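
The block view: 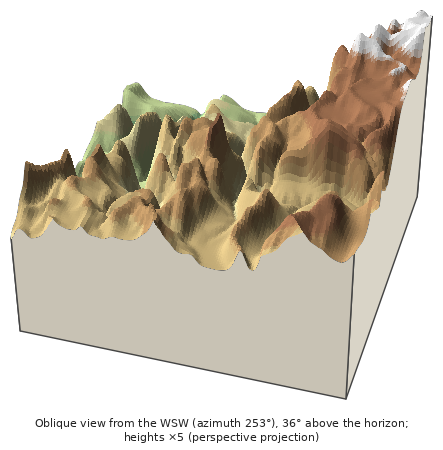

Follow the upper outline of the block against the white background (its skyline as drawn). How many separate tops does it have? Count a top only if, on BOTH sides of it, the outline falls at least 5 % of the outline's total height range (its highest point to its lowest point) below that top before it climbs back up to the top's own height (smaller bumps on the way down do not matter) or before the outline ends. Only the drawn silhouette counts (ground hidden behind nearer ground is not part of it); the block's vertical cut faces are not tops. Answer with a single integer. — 4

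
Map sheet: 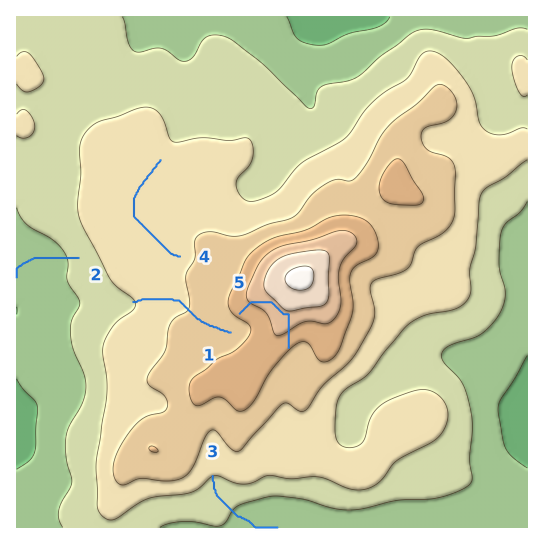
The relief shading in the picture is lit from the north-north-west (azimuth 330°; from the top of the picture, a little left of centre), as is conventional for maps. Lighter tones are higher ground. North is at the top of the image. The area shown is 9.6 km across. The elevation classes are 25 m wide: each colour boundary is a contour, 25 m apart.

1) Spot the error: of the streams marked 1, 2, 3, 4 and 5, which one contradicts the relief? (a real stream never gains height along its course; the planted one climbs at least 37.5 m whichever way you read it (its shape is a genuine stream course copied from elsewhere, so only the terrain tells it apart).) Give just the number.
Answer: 5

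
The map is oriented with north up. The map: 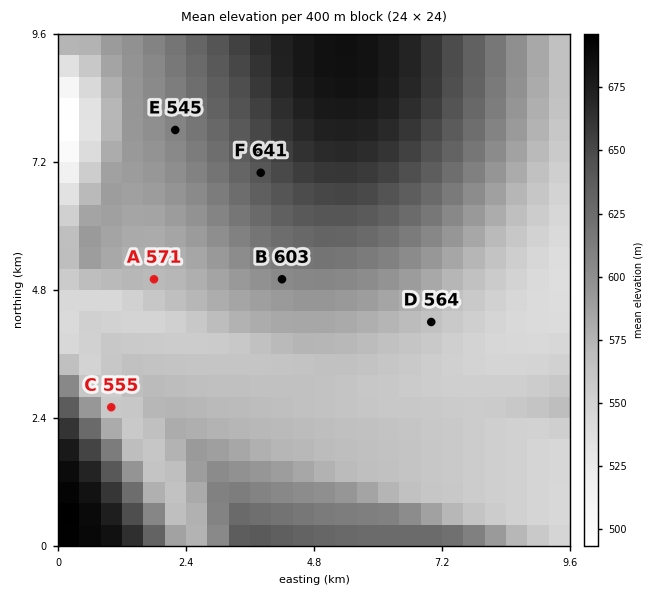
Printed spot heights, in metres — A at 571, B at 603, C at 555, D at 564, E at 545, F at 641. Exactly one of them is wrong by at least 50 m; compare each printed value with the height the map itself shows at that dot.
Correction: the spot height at E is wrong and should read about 607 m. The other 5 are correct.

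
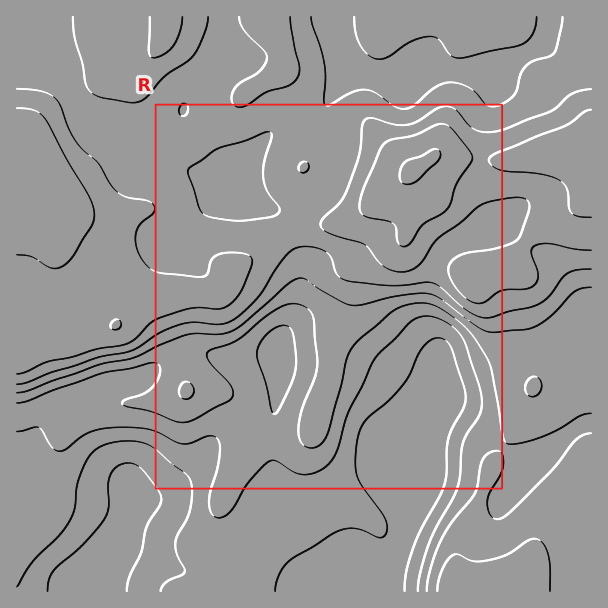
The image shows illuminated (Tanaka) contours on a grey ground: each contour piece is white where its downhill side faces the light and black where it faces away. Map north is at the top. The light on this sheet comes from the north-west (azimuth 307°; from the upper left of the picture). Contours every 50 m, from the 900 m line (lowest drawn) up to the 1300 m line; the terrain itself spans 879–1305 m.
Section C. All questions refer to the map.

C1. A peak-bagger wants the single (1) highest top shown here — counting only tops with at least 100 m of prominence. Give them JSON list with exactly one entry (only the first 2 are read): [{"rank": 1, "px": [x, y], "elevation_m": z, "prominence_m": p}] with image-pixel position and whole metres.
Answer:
[{"rank": 1, "px": [411, 171], "elevation_m": 1305, "prominence_m": 426}]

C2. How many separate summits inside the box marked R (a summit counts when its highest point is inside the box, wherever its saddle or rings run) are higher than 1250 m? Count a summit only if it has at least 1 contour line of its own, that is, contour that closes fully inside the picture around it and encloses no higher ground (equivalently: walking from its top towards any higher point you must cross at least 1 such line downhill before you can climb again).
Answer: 1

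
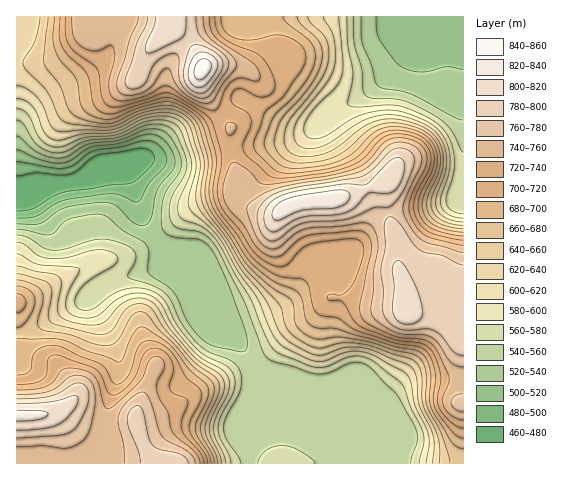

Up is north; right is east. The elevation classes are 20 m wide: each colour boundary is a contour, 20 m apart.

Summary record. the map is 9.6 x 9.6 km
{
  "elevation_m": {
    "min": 465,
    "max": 850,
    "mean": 650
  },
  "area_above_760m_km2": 15.3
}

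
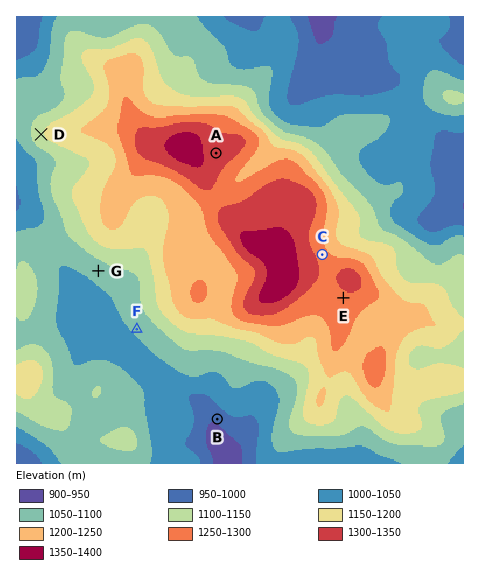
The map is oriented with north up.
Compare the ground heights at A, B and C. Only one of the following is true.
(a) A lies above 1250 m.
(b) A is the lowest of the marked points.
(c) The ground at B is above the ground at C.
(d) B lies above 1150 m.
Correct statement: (a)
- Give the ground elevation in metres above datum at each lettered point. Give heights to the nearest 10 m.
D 1140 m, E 1290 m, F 1060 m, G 1070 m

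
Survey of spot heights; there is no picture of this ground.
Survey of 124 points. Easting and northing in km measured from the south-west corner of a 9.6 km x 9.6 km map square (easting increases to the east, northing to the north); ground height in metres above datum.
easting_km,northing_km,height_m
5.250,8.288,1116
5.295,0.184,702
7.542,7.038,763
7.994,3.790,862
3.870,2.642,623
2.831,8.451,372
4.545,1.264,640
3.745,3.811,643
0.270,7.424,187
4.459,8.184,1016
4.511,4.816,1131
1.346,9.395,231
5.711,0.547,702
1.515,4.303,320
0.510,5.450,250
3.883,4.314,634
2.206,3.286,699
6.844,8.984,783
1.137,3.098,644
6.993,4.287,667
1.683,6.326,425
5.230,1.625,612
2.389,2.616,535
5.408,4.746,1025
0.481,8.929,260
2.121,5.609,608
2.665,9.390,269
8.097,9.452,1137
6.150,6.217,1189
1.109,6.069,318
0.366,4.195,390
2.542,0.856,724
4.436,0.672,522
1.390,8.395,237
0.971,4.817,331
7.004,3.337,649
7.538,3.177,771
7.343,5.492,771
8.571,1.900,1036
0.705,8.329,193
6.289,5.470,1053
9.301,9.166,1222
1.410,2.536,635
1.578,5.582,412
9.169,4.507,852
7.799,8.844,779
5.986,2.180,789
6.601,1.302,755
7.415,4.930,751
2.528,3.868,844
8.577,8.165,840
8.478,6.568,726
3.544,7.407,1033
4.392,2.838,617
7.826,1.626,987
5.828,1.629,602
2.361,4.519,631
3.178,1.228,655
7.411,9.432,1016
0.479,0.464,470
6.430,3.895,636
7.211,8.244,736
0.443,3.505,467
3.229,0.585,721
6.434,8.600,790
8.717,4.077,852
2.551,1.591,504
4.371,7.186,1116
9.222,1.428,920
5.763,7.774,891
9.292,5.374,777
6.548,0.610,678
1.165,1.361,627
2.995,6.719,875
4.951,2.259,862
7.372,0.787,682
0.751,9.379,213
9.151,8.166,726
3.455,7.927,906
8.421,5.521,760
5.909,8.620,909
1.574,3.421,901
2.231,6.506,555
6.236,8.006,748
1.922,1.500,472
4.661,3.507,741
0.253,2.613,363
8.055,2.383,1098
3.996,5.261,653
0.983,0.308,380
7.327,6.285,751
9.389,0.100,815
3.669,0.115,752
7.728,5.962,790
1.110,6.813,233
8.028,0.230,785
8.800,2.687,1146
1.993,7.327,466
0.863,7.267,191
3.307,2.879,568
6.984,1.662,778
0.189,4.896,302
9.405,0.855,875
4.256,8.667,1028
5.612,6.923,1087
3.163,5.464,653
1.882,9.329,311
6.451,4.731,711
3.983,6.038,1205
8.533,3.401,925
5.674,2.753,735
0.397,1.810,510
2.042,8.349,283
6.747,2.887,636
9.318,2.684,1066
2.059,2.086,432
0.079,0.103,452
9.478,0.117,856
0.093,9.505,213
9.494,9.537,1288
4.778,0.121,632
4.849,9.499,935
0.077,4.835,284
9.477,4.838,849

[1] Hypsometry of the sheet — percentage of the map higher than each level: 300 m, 92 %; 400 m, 86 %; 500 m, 81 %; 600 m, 75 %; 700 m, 60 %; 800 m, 37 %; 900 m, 24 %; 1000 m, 14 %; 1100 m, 6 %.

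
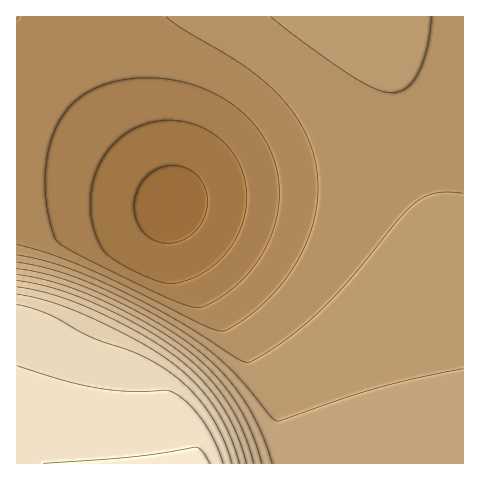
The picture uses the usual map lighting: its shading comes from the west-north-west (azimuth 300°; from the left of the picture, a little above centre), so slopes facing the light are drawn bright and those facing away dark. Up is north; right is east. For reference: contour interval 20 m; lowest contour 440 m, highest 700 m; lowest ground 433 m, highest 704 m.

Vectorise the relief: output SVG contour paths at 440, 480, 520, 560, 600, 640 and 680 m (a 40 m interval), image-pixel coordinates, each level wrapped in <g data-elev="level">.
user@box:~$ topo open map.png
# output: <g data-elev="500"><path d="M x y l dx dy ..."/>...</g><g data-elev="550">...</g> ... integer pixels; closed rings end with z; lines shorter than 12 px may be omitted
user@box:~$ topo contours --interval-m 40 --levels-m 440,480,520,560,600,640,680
<g data-elev="440"><path d="M164 243l-14-5-10-10-5-14 0-17 6-14 11-11 14-6 14 0 13 6 9 10 5 13 0 15-6 14-11 12-12 6z"/></g><g data-elev="480"><path d="M194 307l-32-12-75-36-25-14-7-8-7-22-3-25 1-24 4-22 7-19 11-16 13-12 16-10 23-7 26-2 27 2 27 7 23 11 20 15 16 18 12 20 7 22 1 24-3 25-9 23-14 22-19 20-26 18-7 2z"/></g><g data-elev="520"><path d="M463 193l-16-1-12 1-10 4-9 6-16 14-48 60-32 34-36 30-20 13-15 8-11-3-63-40-65-34-49-19-44-11"/><path d="M271 17l37 29 46 31 22 12 16 4 8-2 7-3 6-7 5-8 9-26 4-30"/></g><g data-elev="560"><path d="M272 463l-12-35-17-30-22-27-28-25-41-26-53-27-43-16-39-9"/></g><g data-elev="600"><path d="M254 463l-11-32-16-29-20-26-26-23-37-25-49-24-41-16-37-8"/></g><g data-elev="640"><path d="M239 463l-10-29-14-27-19-23-23-21-35-22-52-26-37-14-32-7"/></g><g data-elev="680"><path d="M223 463l-9-24-12-19-14-17-15-11-7-2-35 1-34-3-33-7-47-15"/></g>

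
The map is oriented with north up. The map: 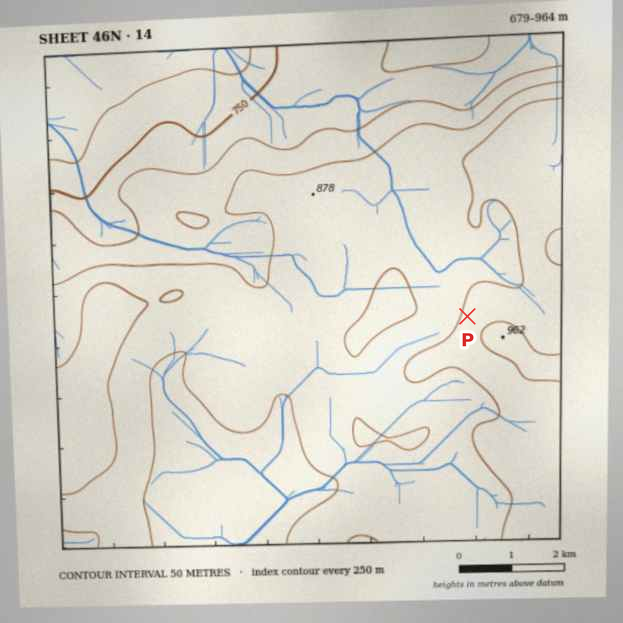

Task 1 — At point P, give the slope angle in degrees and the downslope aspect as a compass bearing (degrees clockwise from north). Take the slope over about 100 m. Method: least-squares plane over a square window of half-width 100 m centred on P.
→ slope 6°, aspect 299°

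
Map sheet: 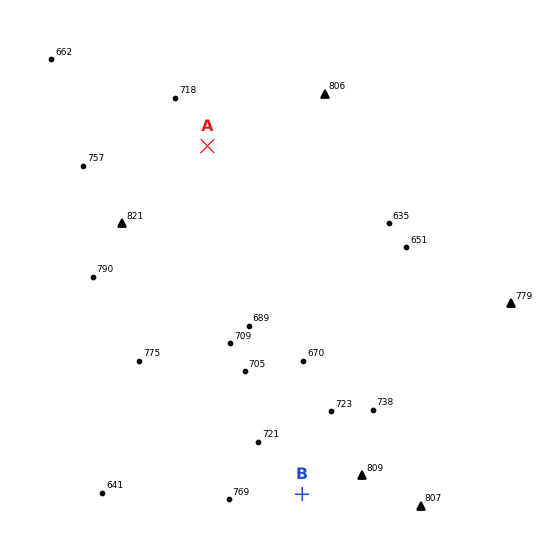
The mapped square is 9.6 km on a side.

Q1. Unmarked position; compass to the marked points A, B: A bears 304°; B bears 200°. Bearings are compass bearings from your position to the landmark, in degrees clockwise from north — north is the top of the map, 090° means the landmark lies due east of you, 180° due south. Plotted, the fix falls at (385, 266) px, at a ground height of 670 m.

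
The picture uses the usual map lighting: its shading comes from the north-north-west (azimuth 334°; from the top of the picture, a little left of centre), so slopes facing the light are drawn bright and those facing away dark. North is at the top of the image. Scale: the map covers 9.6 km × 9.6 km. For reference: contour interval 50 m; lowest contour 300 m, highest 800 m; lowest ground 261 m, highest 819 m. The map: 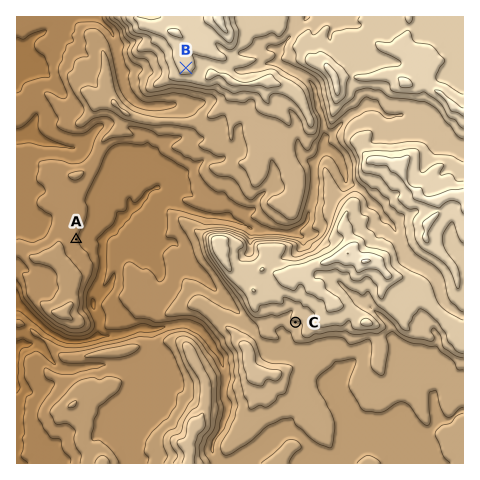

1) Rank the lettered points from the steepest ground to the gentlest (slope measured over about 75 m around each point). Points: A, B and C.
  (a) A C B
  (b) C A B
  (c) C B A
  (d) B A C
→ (b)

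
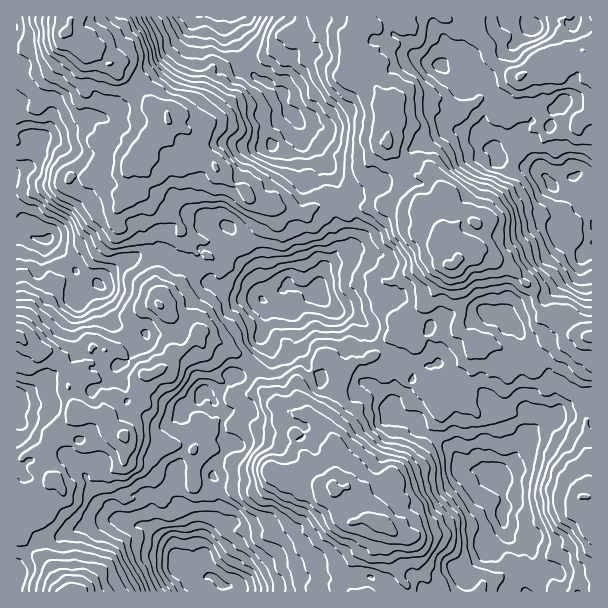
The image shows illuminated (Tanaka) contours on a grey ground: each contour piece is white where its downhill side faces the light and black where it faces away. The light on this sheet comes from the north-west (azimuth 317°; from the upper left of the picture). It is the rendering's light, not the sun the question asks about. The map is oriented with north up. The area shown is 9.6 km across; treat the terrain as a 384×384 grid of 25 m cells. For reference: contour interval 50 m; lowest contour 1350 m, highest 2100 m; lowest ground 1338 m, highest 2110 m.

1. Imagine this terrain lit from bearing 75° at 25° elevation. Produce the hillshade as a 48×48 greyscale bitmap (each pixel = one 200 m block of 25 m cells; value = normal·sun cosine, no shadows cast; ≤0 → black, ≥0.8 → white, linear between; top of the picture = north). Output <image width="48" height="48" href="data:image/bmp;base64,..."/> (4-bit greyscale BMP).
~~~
<image width="48" height="48" href="data:image/bmp;base64,Qk32BAAAAAAAAHYAAAAoAAAAMAAAADAAAAABAAQAAAAAAIAEAAATCwAAEwsAABAAAAAAAAAAAAAAABEREQAiIiIAMzMzAERERABVVVUAZmZmAHd3dwCIiIgAmZmZAKqqqgC7u7sAzMzMAN3d3QDu7u4A////ABEli93O/+2pl0EBNGVXiYaam8mLqXZ3ZSJHiszv/+uYZDECNGVYh1eZrciaqYh1NDRomazv/tmGMzIjRWVVVWiIvKu5iIdkM2eZmrve3ch2IjI1RFVDRWZpzM3JiIVEIZmqqru8zJdlI0NGRUIjRVac3e66qHQiEZiau7u6mHd1RVNVRCElZou97e7MlVIBM3iaq7qIh3iGZjJDMyJHeKu97u3MhDACV4mYrLh4mIhndBIzIzR4iaq+/u26hSADZ4h4vJiIiIZphDIjVlV5qqrP/typdSAkZ3Zqynd4mad6hDAFiHaKuprf7tupZCEkeGaLqHVZy6d5dTEol3iaqpre78mHZTIkZ3eZh3Vayph5mFJHd4eKvLvN3ah2Z1M1VWV4h1Rr26mJqWNEZ3aL3cu7uod2eGRFVVRXd1WM3KmJp1VEZ3et3sqpd3d3iHZlVkRUV4mrvMl5l2YjZ4rM3cmFR4eIiZh1RTRUWZmpnMqZdmQleKvLvbdVV4iZiYZlVzRVepiYiqq5VWRYicurupdVeImXeHZmd1ZlepmFeZvIaHV4ecl6qHd3eIh2eHeGRHd3iaqFaKynmXeYeJZ6mIiIh2Z3iHh0RGeKqZmYd4qYmZu5dlaZiJh4lkV4iHdkVonMl4qqhmiJq92nd1iZiHd5llZ5qXZEVb3cmJqZhVd5zN2XiHiIl0aJdWibuFRVVs3MqIhmZGia3d25l4qGZEaIdXm6ljR3eLzdyGZERJur3d2oiJl0M1Zmd3qodDWIvKvMuHUyNrzLvNyYiaciM3hUZmmXZEirzLqqqYQSR7zLmrqZiIUTRXdDM2mHZHzdyrqKp2QkaKqpibqJdoY0VXUhE3mHec7dyqmIdEVmaJh3iql3d4dVZmQAJYmZve7NyqqFMjRnZ3Z4mYh2eId3VEEBR5ms3u7cu6pzERJoiGeaqXZmeHiHUxAkaJms3u7Jm4dCACN5mHi7mFRGiImHUxFGZ5ib3+2orGQhATV4iJqpdCNomZl3ZERGiIib7+yqu0MAJFVomqmHYzaaupiIZGZWmZqs7u26qTICVmVniZd2VXq7y4iHZWZmaLzM3e2oiDISZ3ZWiZh2aavMupl0RmZmet3MzNyIh1MTZ2VGmZiHjNzLqZhTRWZ3ne3LmblndnZEVFVGiZiJvu3KmYZDM2mprd3Kd4dnZZhTM1dlaJmKzMzJmXYxE2rLvMy4dnd3Z4dTNGd1Vomau87KqWUwFGq7zKuXd3h1aGZkRmZlVYqqvO7Lp0MhI2m9ypqXeIiGZ1Z0NXdlV5u7zd3LlDMiM2rNuamZh3iXVGZkJXdmeru7zM3KYyIjVnnMzLiIZXiHVFVERWV5q9y7zMyWQyEmeIrN25d2RYh3dkMzNFac3u25q7hVRDJGiKvNyXd1VoiJiEISNYms/+yomoZVVFQ1iazLqHdXl1eZdkECV6y8/+ypqWVEVmQ2mauqqXZquWZ3dzADirzN/+25qGUjZmRHiKmKuGebuqZHhgADi8zO/+65qXQTVVVWaKiLl4mru6VHdg=="/>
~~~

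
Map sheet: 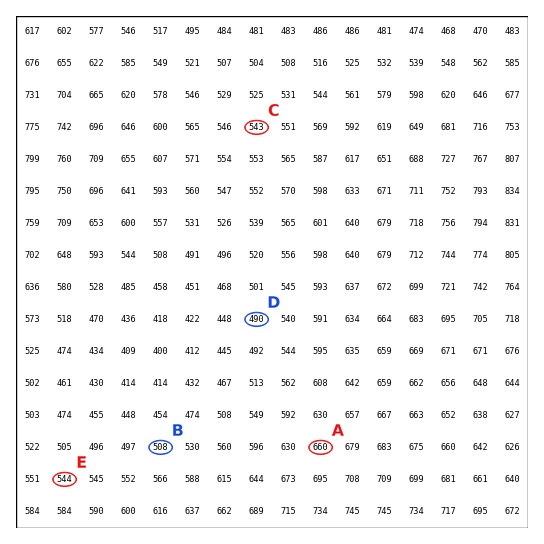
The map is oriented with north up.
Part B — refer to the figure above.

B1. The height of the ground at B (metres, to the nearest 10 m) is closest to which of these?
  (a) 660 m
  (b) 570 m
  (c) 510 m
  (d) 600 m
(c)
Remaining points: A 660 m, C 540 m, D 490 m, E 540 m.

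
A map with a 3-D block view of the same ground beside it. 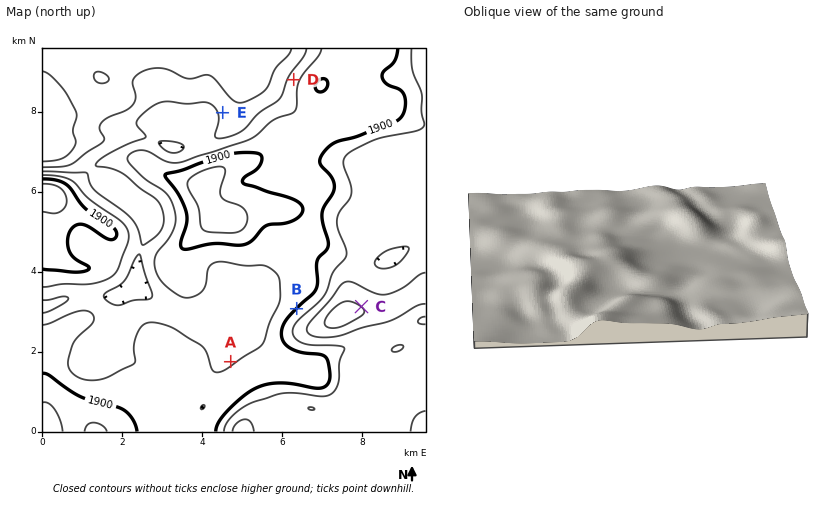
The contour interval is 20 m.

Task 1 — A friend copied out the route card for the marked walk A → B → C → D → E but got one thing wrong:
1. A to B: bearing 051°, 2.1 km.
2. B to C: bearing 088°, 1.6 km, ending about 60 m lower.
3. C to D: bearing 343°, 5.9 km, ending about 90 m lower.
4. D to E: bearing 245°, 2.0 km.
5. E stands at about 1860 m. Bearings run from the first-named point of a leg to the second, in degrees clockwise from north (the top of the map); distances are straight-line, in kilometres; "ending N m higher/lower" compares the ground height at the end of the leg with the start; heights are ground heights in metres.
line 2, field sense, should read higher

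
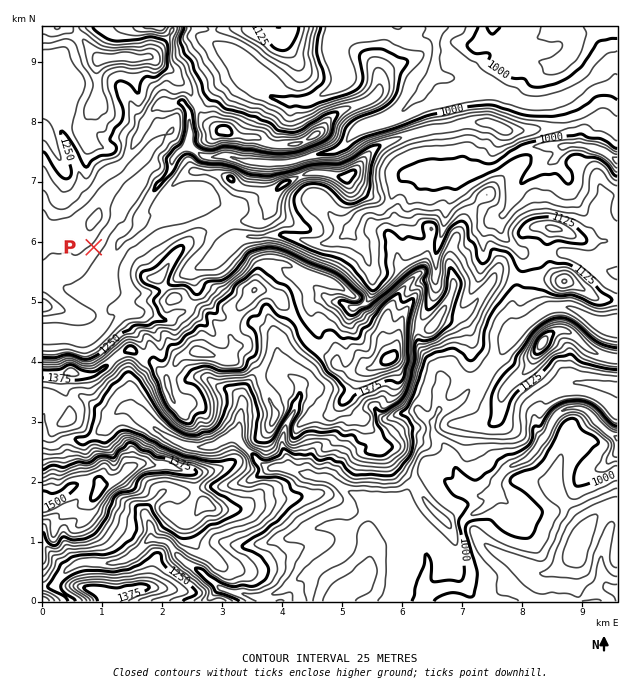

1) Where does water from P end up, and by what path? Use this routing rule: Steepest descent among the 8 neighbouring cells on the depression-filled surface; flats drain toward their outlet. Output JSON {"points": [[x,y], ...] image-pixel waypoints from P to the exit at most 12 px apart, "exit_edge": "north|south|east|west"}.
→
{"points": [[94, 247], [106, 259], [116, 250], [124, 240], [136, 229], [139, 217], [145, 205], [152, 193], [161, 181], [170, 169], [173, 157], [185, 147], [197, 153], [209, 157], [221, 156], [233, 157], [245, 160], [257, 162], [269, 162], [281, 163], [293, 162], [305, 157], [317, 154], [329, 153], [341, 147], [352, 136], [364, 127], [376, 123], [388, 120], [400, 112], [412, 102], [422, 91], [431, 79], [433, 67], [436, 55], [436, 43], [436, 31], [436, 27]], "exit_edge": "north"}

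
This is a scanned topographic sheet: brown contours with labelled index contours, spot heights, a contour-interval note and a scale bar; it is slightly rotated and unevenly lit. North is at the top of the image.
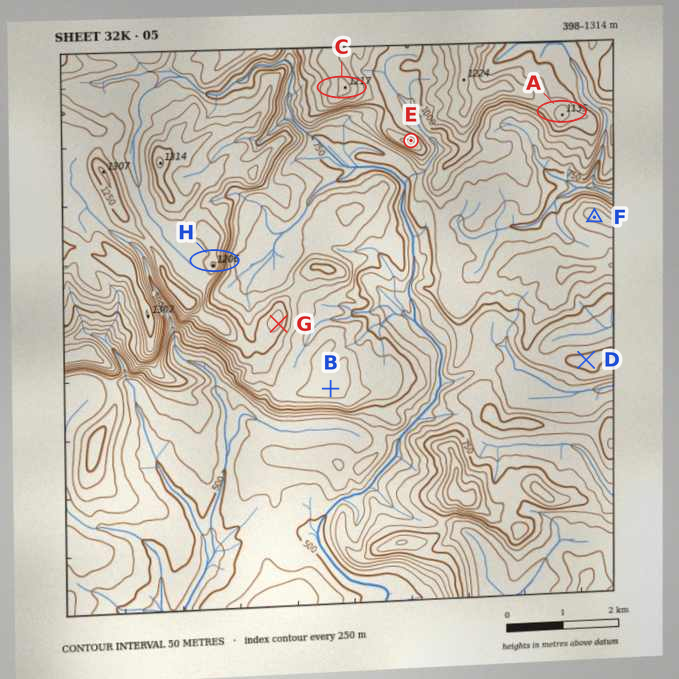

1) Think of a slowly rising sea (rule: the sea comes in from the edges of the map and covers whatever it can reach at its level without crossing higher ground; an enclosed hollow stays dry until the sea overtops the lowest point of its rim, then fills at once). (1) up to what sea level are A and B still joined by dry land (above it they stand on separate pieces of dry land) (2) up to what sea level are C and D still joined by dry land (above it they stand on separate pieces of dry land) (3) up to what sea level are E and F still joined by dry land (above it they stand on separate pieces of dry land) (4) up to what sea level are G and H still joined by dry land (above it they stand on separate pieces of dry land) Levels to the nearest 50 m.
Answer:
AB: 900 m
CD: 700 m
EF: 800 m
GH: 1000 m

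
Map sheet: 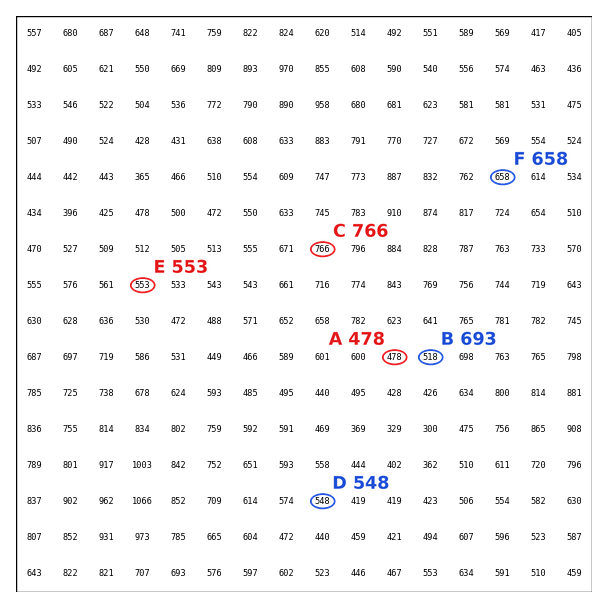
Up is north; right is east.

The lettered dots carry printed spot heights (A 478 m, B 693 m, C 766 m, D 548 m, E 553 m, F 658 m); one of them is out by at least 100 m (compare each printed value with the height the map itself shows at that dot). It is B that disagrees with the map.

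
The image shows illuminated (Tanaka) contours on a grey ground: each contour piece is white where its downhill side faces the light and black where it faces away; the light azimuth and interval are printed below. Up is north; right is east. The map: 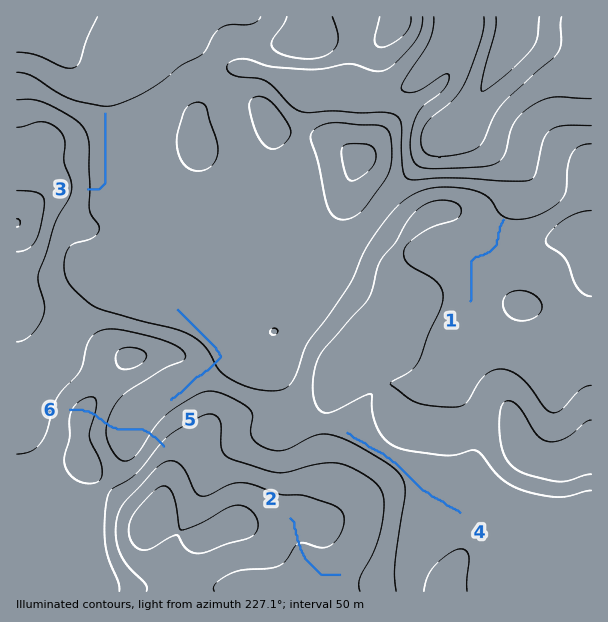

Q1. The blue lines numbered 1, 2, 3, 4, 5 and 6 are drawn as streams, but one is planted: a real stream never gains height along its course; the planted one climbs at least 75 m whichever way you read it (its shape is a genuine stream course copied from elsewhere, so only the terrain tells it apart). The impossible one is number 6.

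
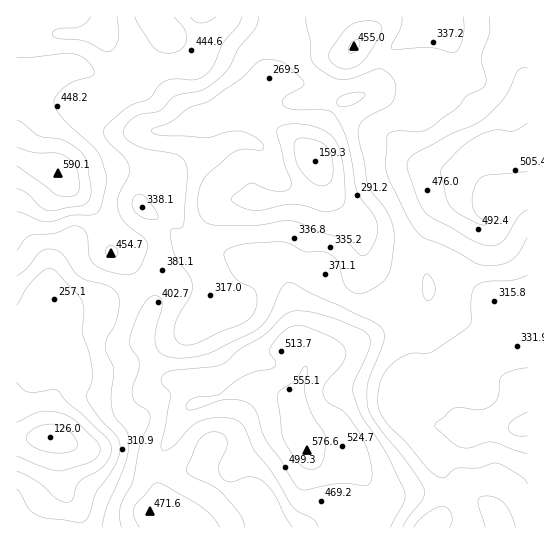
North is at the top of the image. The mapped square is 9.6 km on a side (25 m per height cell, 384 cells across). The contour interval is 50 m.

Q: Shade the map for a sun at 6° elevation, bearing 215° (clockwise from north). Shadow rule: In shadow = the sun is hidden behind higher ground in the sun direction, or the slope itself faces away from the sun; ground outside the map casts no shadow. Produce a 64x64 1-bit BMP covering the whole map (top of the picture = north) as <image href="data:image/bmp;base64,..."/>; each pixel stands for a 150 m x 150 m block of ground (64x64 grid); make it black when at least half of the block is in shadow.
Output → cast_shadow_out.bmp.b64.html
<image width="64" height="64" href="data:image/bmp;base64,Qk0+AgAAAAAAAD4AAAAoAAAAQAAAAEAAAAABAAEAAAAAAAACAAATCwAAEwsAAAIAAAAAAAAA////AAAAAAAfAAAQAAAAAD8AAHAAAAAAPwAA8AAAAAB/AAHwAAAAAOQAD8AAAAAA+AAfgAAA+AD8AB8AAAH4AP/AAAAAA/iA/8AAAAAH/Yf/AAAAAA//j/4AAAAAD/+ffgAAAAAf/g8cAAAAAD/8DwAAAAAGf/wDAAAAAAb/+AAAAAAAD//wAAAAAAAP/+AAAAAAAAI/4AAAAAAAAB/gAAAAAAAAD8AAAAA/gAAHgAAAAD+AAAAAAAAAP8AAAAAAAAAf/AgYAAAAAA/+H/wAAAAAB/4//gAAAAAAAD/+AAAAAAAAH/4AAAAAAAAf/gAAAAAAAA/+AAAAAAAAB/wAAAAADAAD/AAAAAAMAAD8AAAAAAAAAPgAAAAAAAAB+AAAAAAgAAf4AAAAA+GOH/gAAAAH4///4AAAAA/D///gAAAAD4f//4AAAAAPh///AAAAAAIDgB8AAAAAwAAADwAAAAHgAAA+AAAAAeAAAH4AAAAH/AAAfAAAAD/+eAB8AAAA///8APgAAAD///4B8AAAAP///gPAAADwf/+MAAAAADA//gAAAAAAAAf4AAAAAAAAAOAAAAAAAAAAAAAAAAAAAAAAAAAAAAAAAAAAAAAAAAAAIAAAAAAAAP/wAAAAAAwA//AAAAAAfAB/8AAAAAB8AA/gAAAAAAAAAOAAAAA4AAAAAAAAABgAAA=="/>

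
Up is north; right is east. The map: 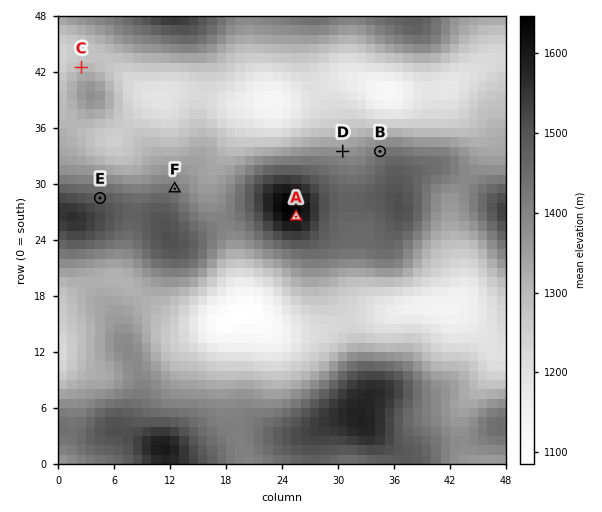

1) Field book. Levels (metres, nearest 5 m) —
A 1630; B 1425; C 1300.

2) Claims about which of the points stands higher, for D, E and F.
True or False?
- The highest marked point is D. False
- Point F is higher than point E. False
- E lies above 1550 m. False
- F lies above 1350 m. True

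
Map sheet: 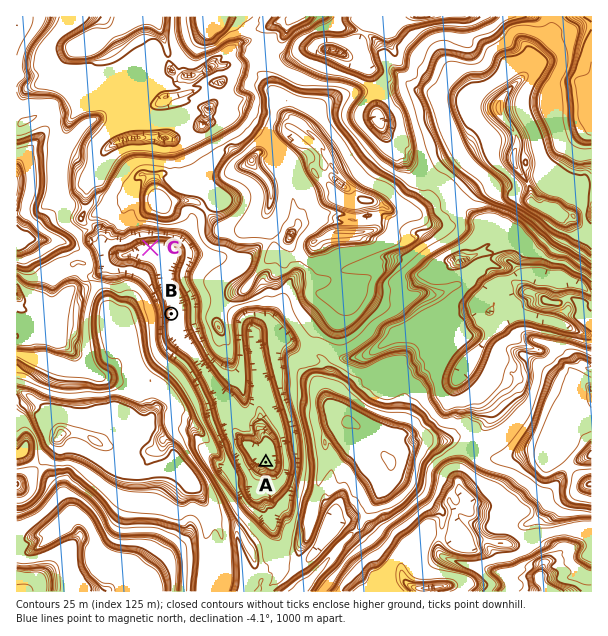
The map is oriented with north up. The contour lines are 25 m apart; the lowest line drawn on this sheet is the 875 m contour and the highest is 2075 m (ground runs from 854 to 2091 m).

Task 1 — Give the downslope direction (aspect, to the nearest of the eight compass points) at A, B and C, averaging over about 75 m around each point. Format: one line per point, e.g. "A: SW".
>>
A: NE
B: E
C: S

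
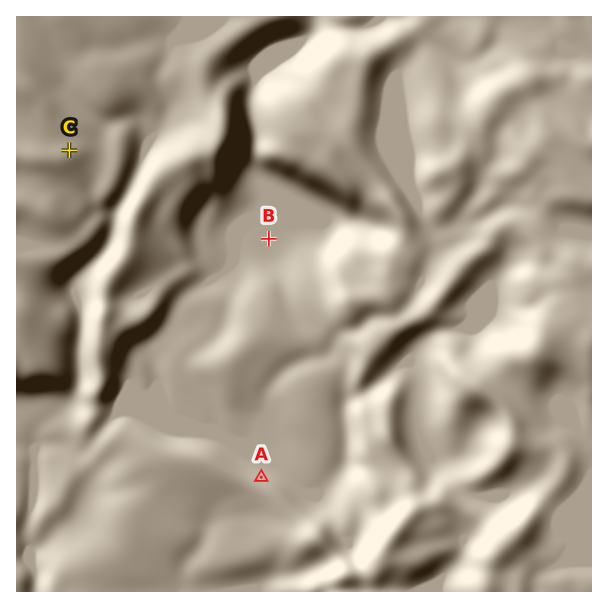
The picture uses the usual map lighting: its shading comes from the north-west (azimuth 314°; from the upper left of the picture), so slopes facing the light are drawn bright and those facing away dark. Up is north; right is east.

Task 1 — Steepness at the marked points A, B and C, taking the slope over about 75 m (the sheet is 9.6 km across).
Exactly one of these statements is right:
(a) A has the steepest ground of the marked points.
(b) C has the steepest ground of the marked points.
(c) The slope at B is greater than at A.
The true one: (a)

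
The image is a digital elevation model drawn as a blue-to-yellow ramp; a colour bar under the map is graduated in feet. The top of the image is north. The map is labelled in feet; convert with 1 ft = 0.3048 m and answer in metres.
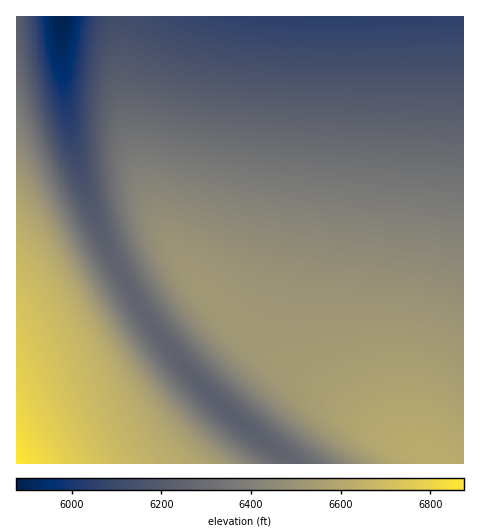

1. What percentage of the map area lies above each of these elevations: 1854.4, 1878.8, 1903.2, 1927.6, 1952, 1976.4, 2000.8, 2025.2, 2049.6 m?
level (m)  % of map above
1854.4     95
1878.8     85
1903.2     75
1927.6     62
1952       50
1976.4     36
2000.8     18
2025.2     9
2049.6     3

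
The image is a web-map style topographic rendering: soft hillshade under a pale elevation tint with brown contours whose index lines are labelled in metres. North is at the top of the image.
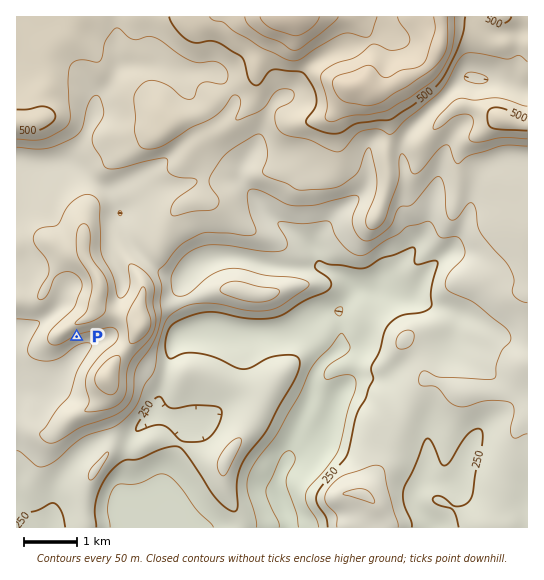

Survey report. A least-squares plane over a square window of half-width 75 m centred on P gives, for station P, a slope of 19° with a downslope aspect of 157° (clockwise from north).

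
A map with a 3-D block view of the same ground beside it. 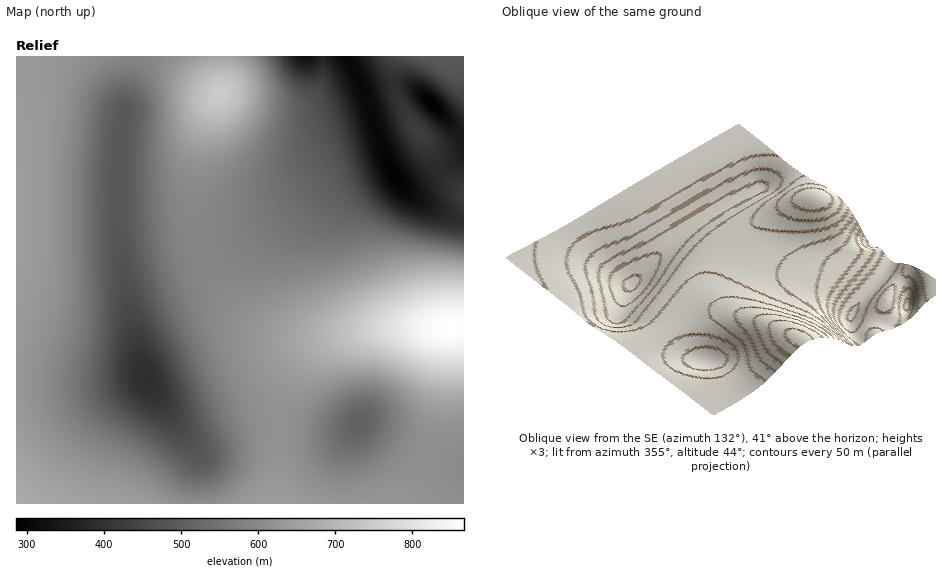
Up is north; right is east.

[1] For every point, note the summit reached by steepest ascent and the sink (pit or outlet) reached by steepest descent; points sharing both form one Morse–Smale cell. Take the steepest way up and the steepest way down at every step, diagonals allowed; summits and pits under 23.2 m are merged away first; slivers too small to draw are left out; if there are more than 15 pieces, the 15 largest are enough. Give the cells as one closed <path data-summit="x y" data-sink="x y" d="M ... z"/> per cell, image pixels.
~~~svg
<path data-summit="17 503" data-sink="146 379" d="M132 56l-116 1 1 447 182-1-1-47-52-77-23-104-4-41-1-51 3-51 12-68z"/><path data-summit="452 327" data-sink="396 177" d="M384 156l-26 7-23 11-44 35-25 16-63 32 14 29 19 24 17 14 14 7 25 6 29 0 50-8 29-2 64 0 0-107-31-11-21-13-16-17z"/><path data-summit="452 327" data-sink="146 379" d="M202 257l-65 19-10 8 1 18 18 77 35 51 12 13 6 3 17-4 36-15 26-2 5-30 17-32 21-19 27-10-27 3-29 0-25-6-14-7-27-25-13-18z"/><path data-summit="221 94" data-sink="396 177" d="M346 56l-23 1 0 18-4 12-4 9-14 10-27 1-49-14-6 2-10 20-7 20-9 41 0 43 6 29 4 9 25-11 38-21 25-16 44-35 23-11 27-7-21-66-10-21z"/><path data-summit="452 327" data-sink="358 423" d="M421 327l-38 1-29 4-26 9-14 8-14 14-12 20-7 20-3 21 35 6 27 2 13-4 8-6 67 33 21 6 14 1 1-134z"/><path data-summit="221 94" data-sink="146 379" d="M220 56l-87 1-12 75-3 51 1 51 7 55 1-5 10-8 46-12 20-8-10-37 0-43 5-28 8-27 15-28z"/><path data-summit="272 503" data-sink="358 423" d="M361 422l-8 6-13 4-27-2-34-5-2 3 0 59-2 16 189 0-1-41-14-1-21-6z"/><path data-summit="272 503" data-sink="146 379" d="M278 425l-26 2-48 19-5 0-9-4 9 19 1 43 75-1 2-16z"/><path data-summit="221 94" data-sink="305 57" d="M322 56l-101 0 0 37 53 14 27-1 14-10 4-9 4-12z"/><path data-summit="419 131" data-sink="396 177" d="M395 88l-28 8-1 4 16 50 11 23 9 13 10 1 29-17-15-31-25-35z"/><path data-summit="439 57" data-sink="433 104" d="M463 56l-64 0-5 11 0 18 23 4 46 49z"/><path data-summit="419 131" data-sink="433 104" d="M405 85l-10 2 5 15 29 43 8 20 5 4 22-16 0-15-41-45-9-5z"/><path data-summit="463 193" data-sink="396 177" d="M440 170l-22 14-15 3 9 9 16 10 35 13 1-27-10-6z"/><path data-summit="439 57" data-sink="396 177" d="M398 56l-52 1 12 19 7 21 30-10-1-20z"/><path data-summit="463 193" data-sink="433 104" d="M463 154l-22 16 13 16 9 5z"/>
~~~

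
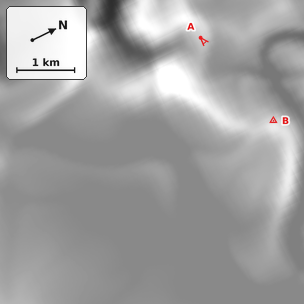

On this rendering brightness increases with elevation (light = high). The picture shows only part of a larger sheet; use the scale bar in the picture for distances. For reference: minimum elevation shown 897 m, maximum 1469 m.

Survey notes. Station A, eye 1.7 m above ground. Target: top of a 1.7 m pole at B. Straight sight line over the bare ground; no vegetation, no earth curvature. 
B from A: visible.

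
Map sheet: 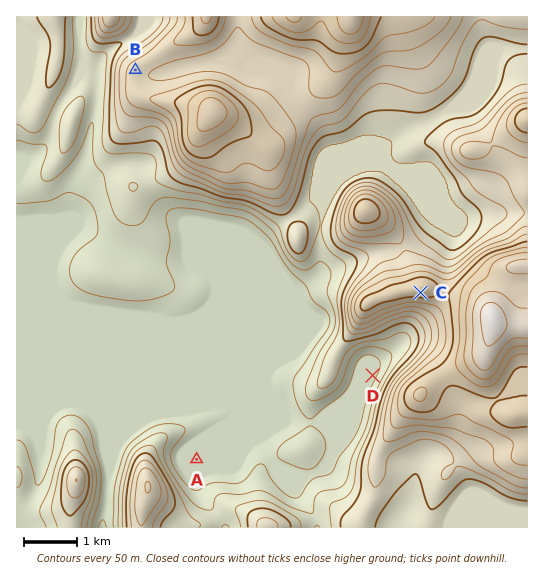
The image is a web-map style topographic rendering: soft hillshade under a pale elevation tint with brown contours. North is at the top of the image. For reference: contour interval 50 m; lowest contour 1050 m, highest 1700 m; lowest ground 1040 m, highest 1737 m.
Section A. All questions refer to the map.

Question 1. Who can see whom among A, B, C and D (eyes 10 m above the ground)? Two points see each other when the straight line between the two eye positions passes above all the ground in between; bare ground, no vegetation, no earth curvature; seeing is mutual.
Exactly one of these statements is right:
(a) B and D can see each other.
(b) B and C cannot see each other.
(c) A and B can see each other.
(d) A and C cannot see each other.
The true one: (b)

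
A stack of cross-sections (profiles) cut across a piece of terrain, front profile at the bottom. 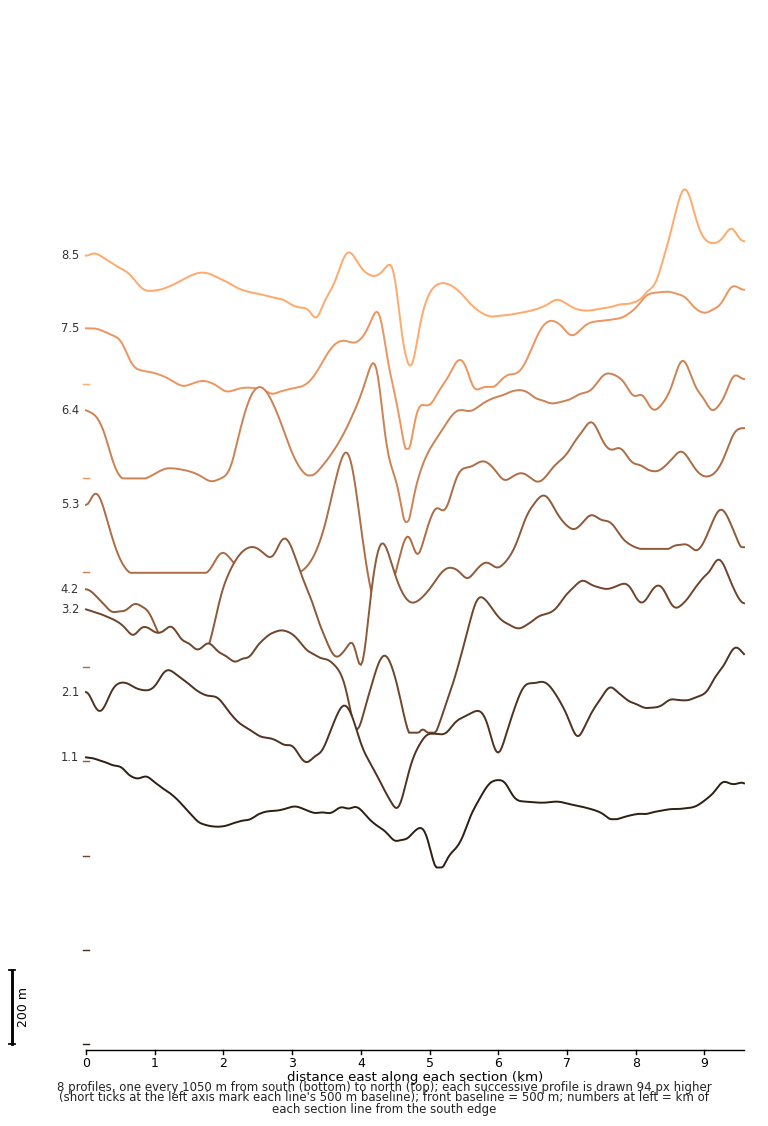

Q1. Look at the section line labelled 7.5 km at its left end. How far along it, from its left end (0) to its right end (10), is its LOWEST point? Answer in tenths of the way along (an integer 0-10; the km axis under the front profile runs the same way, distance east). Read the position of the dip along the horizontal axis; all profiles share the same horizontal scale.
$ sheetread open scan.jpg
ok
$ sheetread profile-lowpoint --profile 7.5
5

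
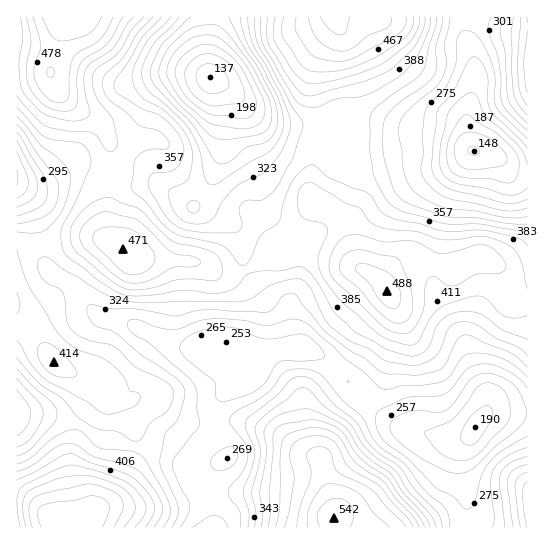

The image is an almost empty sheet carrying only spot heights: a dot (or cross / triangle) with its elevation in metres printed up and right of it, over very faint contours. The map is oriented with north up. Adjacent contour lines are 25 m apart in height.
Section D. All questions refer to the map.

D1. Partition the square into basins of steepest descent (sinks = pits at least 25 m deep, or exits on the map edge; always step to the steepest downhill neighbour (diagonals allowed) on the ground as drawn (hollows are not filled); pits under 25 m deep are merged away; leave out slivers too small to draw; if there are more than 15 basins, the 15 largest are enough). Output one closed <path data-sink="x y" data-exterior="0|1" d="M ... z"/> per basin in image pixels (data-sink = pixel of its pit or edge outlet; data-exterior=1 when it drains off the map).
<path data-sink="210 77" data-exterior="0" d="M335 16l-318 0-1 47 13 1 18 5 4 4 1 8 7 12 15 14 20 10 9 9 6 15 4 24-5 21-1 44 2 8 12 7 9 12 65 4 7 2 16 9 16 1 21-8 27-17 15-3 40 12 22 11-6-13-8-29-10-11-12-8 6-2 8-8 10-18 4-12-3-25 5-8 3-15-1-28-8-25-4-31z"/><path data-sink="475 427" data-exterior="0" d="M417 255l-10 0-9 5-14 19 0 6 12 22 3 15-16 61-10 14-38 41-14 20 4 24 10 27-2 18 194 1 1-226-9-1-10-4-6-24-8-9-10-7-11 0-16 10-8 0z"/><path data-sink="473 150" data-exterior="0" d="M527 16l-191 1 7 18 4 31 8 25 1 28-3 15-5 8 3 25-4 12-10 18-8 8-6 2 12 8 10 11 12 39 21 14 5 6 1-6 5-9 9-10 9-5 10 0 33 12 8 0 9-7 14-4 19 13 11 30 8 2 9 0z"/><path data-sink="226 342" data-exterior="0" d="M297 245l-15 3-27 17-21 8-16-1-16-9-7-2-61-2 14 12 4 8 4 15 0 17-4 14-11 21-41 40 4 9 10 6 17 0 8-5 10 0 8 4 9 11 12 8 24 6 12 0 13-4 22 2 28 10 22 16 22 10 14-21 46-52 15-48 3-20-11-27-15-16-36-18z"/><path data-sink="213 527" data-exterior="1" d="M149 396l-10 0-8 5-15 1 10 2 6 10 3 29-6 22-16 32-15 11-13 15-10 5 258-1 2-18-16-52-20-8-28-18-22-8-22-2-13 4-12 0-17-4-14-6-14-15z"/><path data-sink="17 413" data-exterior="1" d="M17 312l-1 190 18 3 13 10 16 6 6 7 5 0 11-5 13-15 14-10 7-9 9-20 7-26-3-29-6-10-17-4-12-15-42-21-10-13-9-17z"/><path data-sink="17 179" data-exterior="1" d="M29 64l-13 1 0 182 66-10 13 0 16 4-4-11 0-23 1-21 5-21-5-28-5-11-9-9-20-10-15-14-7-12-1-8-4-4z"/>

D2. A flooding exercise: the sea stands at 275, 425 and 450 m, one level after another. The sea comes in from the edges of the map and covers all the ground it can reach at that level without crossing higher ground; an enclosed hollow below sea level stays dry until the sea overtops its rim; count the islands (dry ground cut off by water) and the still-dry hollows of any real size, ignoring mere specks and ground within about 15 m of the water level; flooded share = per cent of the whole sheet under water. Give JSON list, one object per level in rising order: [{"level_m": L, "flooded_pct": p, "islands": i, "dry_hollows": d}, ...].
[{"level_m": 275, "flooded_pct": 15, "islands": 0, "dry_hollows": 1}, {"level_m": 425, "flooded_pct": 83, "islands": 2, "dry_hollows": 0}, {"level_m": 450, "flooded_pct": 89, "islands": 2, "dry_hollows": 0}]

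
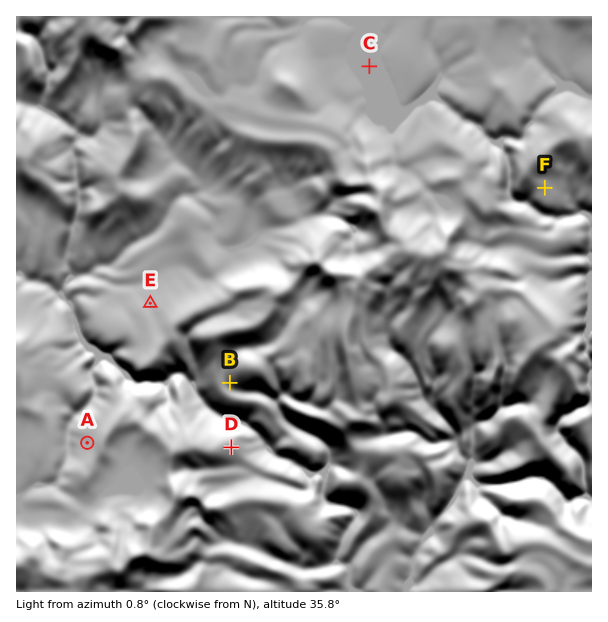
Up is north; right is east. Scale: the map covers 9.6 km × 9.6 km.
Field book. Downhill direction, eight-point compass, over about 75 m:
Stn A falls W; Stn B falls SW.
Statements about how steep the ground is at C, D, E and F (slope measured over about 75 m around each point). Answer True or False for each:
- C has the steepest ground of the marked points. False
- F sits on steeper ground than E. True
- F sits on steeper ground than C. True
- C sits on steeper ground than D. False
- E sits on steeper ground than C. True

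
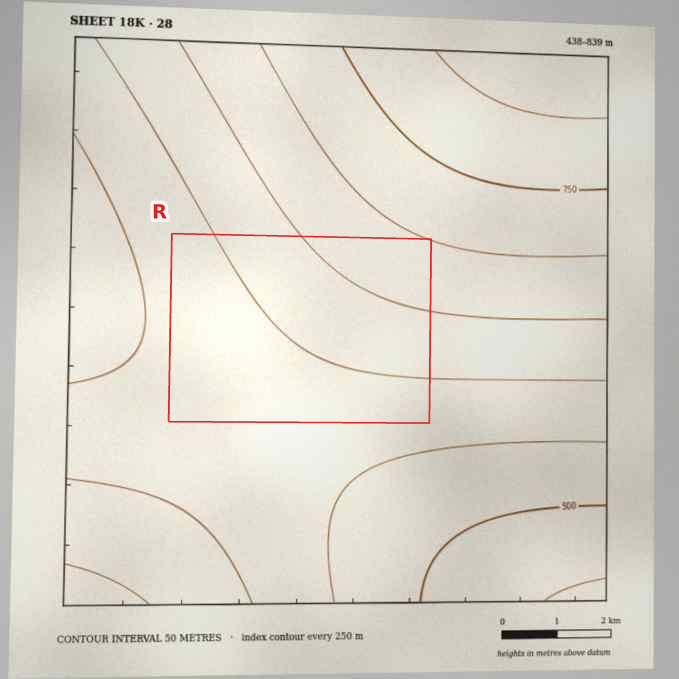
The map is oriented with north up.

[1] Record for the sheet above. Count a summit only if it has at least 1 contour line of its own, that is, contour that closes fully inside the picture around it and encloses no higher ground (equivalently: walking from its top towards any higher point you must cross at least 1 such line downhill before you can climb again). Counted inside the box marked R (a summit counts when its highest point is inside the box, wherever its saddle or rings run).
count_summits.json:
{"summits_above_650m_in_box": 0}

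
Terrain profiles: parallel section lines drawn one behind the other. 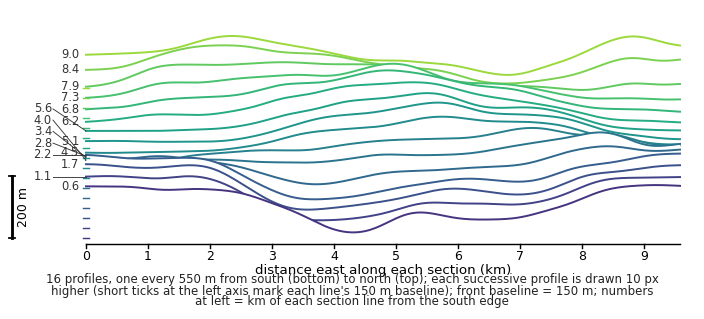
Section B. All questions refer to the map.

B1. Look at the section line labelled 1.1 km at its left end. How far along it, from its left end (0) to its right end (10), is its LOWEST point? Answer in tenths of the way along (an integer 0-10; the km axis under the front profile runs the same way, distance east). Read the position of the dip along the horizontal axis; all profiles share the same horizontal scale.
4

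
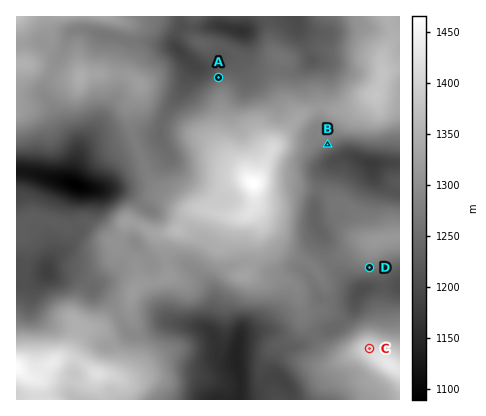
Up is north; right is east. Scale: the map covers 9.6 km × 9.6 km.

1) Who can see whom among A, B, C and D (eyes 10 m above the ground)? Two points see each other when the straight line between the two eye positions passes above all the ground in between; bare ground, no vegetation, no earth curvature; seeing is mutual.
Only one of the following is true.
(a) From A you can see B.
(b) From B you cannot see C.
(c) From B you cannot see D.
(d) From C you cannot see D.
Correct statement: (c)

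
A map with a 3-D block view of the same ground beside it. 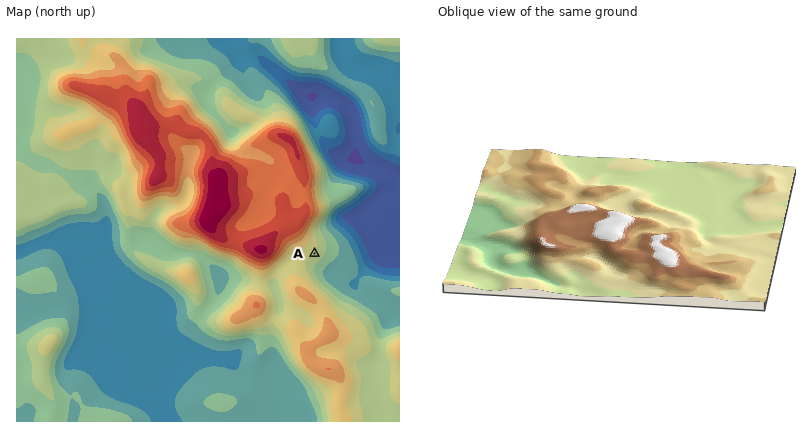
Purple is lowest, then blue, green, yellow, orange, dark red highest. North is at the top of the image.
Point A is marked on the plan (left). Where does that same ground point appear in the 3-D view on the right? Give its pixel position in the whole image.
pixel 540 210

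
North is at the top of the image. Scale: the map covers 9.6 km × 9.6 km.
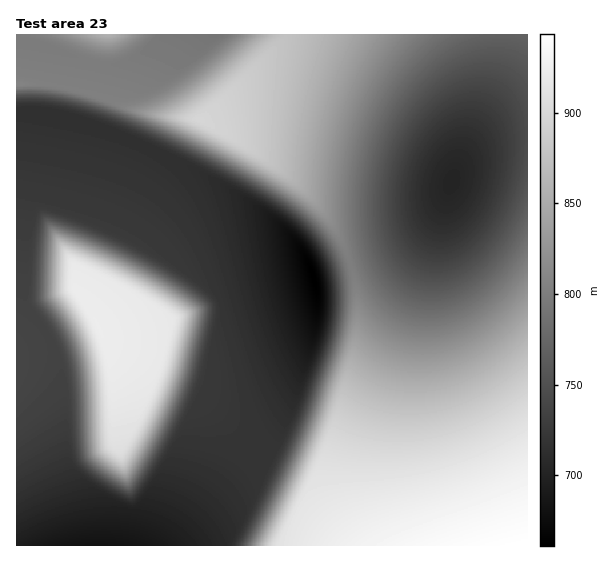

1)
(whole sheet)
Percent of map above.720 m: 76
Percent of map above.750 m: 57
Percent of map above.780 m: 49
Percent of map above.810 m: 38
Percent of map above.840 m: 31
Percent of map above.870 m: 23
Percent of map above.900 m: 14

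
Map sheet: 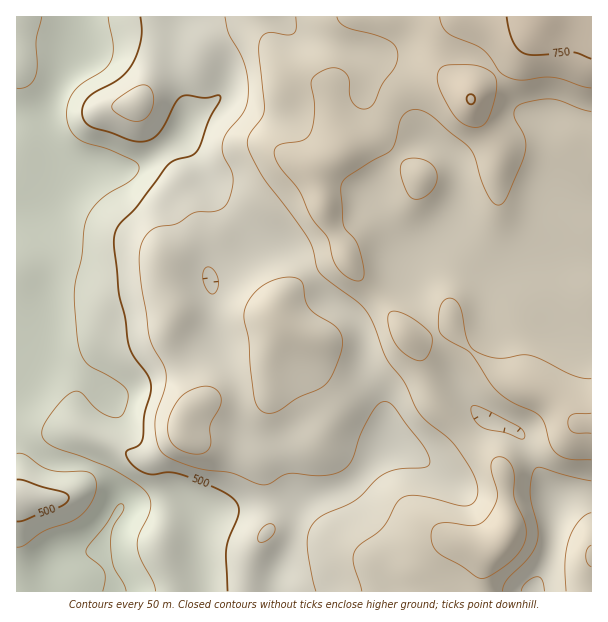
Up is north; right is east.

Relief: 400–780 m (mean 570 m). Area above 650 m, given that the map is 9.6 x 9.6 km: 14.2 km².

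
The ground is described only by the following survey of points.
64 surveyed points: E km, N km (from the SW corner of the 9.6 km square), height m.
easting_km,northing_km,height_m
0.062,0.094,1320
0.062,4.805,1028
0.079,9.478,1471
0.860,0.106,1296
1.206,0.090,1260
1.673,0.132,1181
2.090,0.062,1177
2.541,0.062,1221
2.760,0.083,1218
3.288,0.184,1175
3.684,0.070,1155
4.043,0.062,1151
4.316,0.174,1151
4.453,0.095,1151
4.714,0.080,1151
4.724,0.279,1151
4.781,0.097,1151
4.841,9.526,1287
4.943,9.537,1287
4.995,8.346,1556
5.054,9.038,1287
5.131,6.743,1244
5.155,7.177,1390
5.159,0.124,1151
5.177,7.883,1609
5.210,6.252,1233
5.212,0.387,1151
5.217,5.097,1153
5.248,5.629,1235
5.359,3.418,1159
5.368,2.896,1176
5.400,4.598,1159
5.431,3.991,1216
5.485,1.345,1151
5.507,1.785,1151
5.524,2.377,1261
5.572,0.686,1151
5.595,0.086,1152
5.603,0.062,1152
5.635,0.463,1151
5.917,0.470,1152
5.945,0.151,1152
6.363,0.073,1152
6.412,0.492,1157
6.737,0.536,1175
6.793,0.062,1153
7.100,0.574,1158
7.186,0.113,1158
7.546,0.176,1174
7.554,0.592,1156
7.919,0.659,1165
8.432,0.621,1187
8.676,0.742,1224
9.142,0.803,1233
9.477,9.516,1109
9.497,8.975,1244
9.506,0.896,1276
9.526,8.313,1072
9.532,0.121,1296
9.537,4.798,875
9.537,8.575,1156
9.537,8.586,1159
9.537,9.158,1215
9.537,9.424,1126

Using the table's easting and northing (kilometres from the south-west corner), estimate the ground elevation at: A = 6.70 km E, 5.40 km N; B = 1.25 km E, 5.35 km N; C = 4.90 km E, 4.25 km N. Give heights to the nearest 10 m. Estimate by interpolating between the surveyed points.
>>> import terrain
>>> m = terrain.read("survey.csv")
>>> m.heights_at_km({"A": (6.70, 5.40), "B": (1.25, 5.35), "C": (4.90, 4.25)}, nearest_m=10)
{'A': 1110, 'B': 1090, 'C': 1270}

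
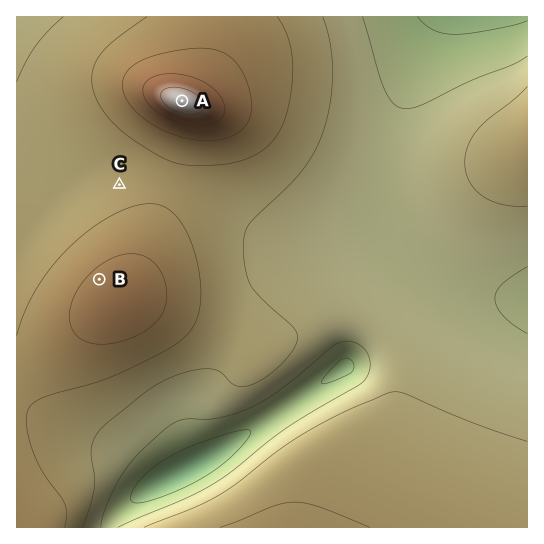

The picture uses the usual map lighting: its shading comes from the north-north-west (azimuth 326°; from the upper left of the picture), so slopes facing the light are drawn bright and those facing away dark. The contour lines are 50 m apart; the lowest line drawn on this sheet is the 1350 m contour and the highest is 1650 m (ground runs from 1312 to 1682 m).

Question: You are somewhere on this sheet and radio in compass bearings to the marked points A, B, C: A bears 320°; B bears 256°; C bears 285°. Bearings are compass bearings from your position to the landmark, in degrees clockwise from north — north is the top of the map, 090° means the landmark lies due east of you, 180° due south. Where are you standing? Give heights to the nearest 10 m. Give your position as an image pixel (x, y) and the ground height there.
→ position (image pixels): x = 292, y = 231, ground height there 1430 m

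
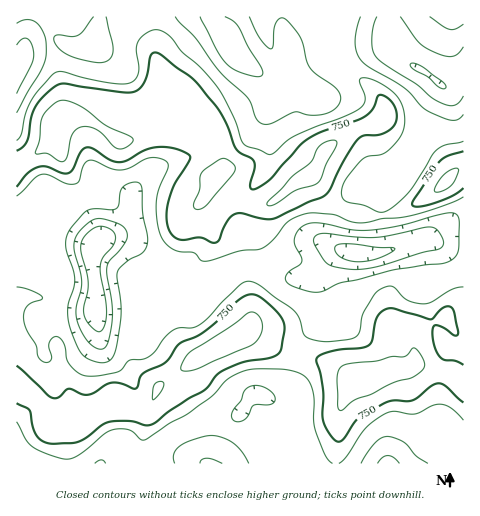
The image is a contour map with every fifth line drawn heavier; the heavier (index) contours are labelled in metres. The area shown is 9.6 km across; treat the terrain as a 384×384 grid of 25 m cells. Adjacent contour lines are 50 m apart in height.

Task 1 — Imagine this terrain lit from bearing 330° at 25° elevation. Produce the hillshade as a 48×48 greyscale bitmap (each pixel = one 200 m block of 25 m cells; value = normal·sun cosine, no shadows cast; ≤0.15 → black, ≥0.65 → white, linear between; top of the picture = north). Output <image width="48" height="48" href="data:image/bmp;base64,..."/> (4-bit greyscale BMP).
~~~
<image width="48" height="48" href="data:image/bmp;base64,Qk32BAAAAAAAAHYAAAAoAAAAMAAAADAAAAABAAQAAAAAAIAEAAATCwAAEwsAABAAAAAAAAAAAAAAABEREQAiIiIAMzMzAERERABVVVUAZmZmAHd3dwCIiIgAmZmZAKqqqgC7u7sAzMzMAN3d3QDu7u4A////AHZUVDRXiIeIdmVWZ4iIiIiHVFVFZ4iIiIZUVTJGiId3d2Vmd4iIiImYZEVVZ4iIiIdmZlIkZ4ZVd2ZneIiIiJmYZERVZ4iIiJiIiHUiNFUzVnd4iJmIiJmYZDRWd3d3h4mZmZhkIkQyI1Z4iJmIiJqodTM0ZmZ3d3iZmZqYZWZTMzRniImZiJq6hkMiRFVmdmiJmJmqmZqFVTI1eIiZiJq7l1QyNERWZniJmZqrqquXZlMjV3iIiImqmHZURURGZ4iZmavMy6u5dmUyNWZ3d3iqmIh2ZmRGeJmaqqvN3LzMl2ZDIjRVVmiamZiId3ZXiZmaqZq93LzdyodUIiI0VmiaqqqZiId4qoiZiIq8y7vM3Kl2VDNEV4m8zMu6mYiJmXiJh4m8yqq7zdyodmVVaJvN3dy6mYiIiHiamHmsypmrzO7bmHdmZ4qrzcy6mZh3iHiZl3isypmqu879uph3dniZq7u6qpmHeHeIhmesypmaqqzu26mIiIiImau6qqqYiGZ3dUWbupiZmZrN7bqZmZiImavLq7zLmHd3ZCSKqYiIiIms3tuqqpmZmavLqrzNuamZdCN6qYiIh4iazdyqqZmZmau7qZq8y6qqhkWKqYiIh3eJq7upiImqq7zMqZmau6map1abuYiJiHZniamIh3ibzd7u26mZqpiZl2et25mYiIdUV4d3d3eKvN7v/su7qYiJh1au7bqYdmdkRWZmeIiIiZmbzd3MuoiIhTSL3bqYZUVlVnZVZ3d2VDRFaKu7uoiIhRFHmqqpdlVmZ4l0RWVUIRERIkaImpiJhiATV4mqmHZmVWdlM0MzMyIiEAJHiYiIh1MjRomqqYZmZVVDISM0VmZ3UwADaHiIiHVFZ4qruphmZnh1QiNFeaqquWEAFEaIh3dnd4q7uql2Zou5dUNFaaqqvclAABNndmeIdnm8u6mHZnrMqGVERoiZrO6mMRE1RFeHZVery7qYdle8yodkNGd4is7ahUIjMzVlMjV5u7uph2aczKl1NFZmeK3tqJZEVDNEMhJGiau6mZibzLqGQ1ZmZ5ve3OuHdkRWZTEkVniqmburzMuYU0VlVorN7uyoh1VniHVEVneJiJqrzd3KhUVVRXmszdyoh2Z4mZiHd3eIh3mavO/+yXZUNXiaq925iHeImZiZmIiIh3iaqr3//rmGRXiZqu7KmIiZiIiJmIiIiIiZmZrN7u24ZXiau+/sqZmZmamIiIiYiIiJmYiau8zKh4mrzO7+y7u8zMuXiIiYiJmZmYiImZq7qZmrvN7u3Mzd3e2oiZmZmaqpmYh3iJq7uqqZms3d3MzMvM25mZmZmqqpiIiHeJu7u6mHeKzMy7qqmau6mamZqqmIiIiIeJq6qZh3Z4q6qpmpmaqqmamImpiIiImYiIiZiHZmZnmpmIiZmaupmZmIiYiIiImZh3d4iHdmVWeYh3eJmay6mZiHeIiIiImZh2Z3iHd3ZVaId2Z4mau6mZmHd4iIiIiZdmZniId3dmaIdmZ4iZqqmZmHd4iIiIiIdmVniHd4dw=="/>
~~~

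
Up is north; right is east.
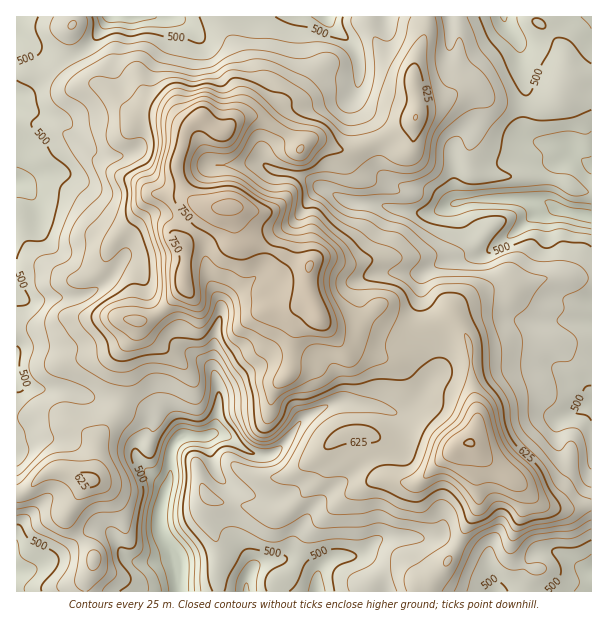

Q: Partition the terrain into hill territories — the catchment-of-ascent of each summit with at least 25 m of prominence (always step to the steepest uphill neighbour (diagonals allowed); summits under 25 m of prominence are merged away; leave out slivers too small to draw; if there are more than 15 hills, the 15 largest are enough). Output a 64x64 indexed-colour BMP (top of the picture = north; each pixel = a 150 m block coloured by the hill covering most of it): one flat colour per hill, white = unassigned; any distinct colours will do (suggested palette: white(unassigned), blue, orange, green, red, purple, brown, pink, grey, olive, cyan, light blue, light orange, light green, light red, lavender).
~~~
<image width="64" height="64" href="data:image/bmp;base64,Qk12CAAAAAAAAHYAAAAoAAAAQAAAAEAAAAABAAQAAAAAAAAIAAATCwAAEwsAABAAAAAAAAAA////ALR3HwAOf/8ALKAsACgn1gC9Z5QAS1aMAMJ34wB/f38AIr28AM++FwDox64AeLv/AIrfmACWmP8A1bDFAFVVVVVVVVVVVREREREREREREREREREREREREiERERERVVVVVVVVVVVVERERERERERERERERERERERESIhERERFEVVVVVVVVVVUREREREREREhERERERERERERIiIREREUREVVVVVVREVRERERERESIiIRERERERERERIiIhEREiRERFVVVVRERBERERERERIiIiIiERERERERIiIiIRIiJERERFVVREREERERERERESIiIiIhERERESIiIiIiIiIkRERERVVEREERERERERERIiIiIiIiIiIiIiIiIiIiIiREREREREREQRERERERERESIiIiIiIiIiIiIiIiIiIiJERERERERERBEREREREREREiIiIiIiIiIiIiIiIiIiIkREREREREREERERERERERESIiIiIiIiIiIiIiIiIiIiREREREREREQREREREREREREiIiIiIiIiIiIiIiIiIiJEREREREREREERERERERERERIiIiIiIiIiIiIiIiIiIkREREREREREERERERERERERERIiIiIiIiIiIiIiIiIiREREREREREERERERERERERERESIiIiIiIiIiIiIiIiJEREREREREEREREREREREREREREiIiIiIiIiIiIiIiIkREREREREERERERERERERERERERERIiIiIiIiIiIiIiREREREREQREREREREREREREREREREiIiIiIiIiIiIiJEREREREREERERERERERERERERERESIiIiIiIiIiIiIkRERERERERBERERERERERERERERERIiIiIiIiIiIiIiREREREREREEREREREREREREREREREiIiIiIiIiIiIiJEREREREREERERERERERERERERERERIiIiIiIiIiIiIkRERERBERERERERERERERERERERERESIiIiIiIiIiIiREERERERERERERERERERERERERERERIiIiIiIiIiIiIRERERERERERERERERERERERERERERESIiIiIiIiIiIhEREREREREREREREREREREREREREREREiIiIiIiIiIiERERERERERERERERERERERERERERERESIiIiIiIiIiIRERERERERERERERERERERERERERERERIiIiIiIiIiIhERERERERERERERERERERERERERERERIiIiIiIiIiIiEREREREREREREREREREREREREREREREiIiIiIiIiIiIRERERERERERERERERERERERERERERESIiIiIiIiIiIhERERERERERERERERERERERERERERESIiIiIiERERERERERERERERERERERERERERERERERERIiIiIiEREREREREREREREREREREREREREREREREREREiIiIiIRERERERERERERERERERERERERERERERERERESIiIiIhERERERERERERERERERERERERERERERERERERIiIiIiEREREREREREREREREREREREREREREREREREREiIiIiIREREREREREREREREREREREREREREREREREREREiIiIRERERERERERERERERERERERERERERERERERERERERIhERERERERERERERERERERERERERERERERERERERERERERERERERERERERERERERERERERERERERERERERERERERERERERERERERERERERERERERERERERERERERERERERERERERERERERERERERERERERERERERERERERERERERERERERERERERERERERERERERERERERERERERERERERERERERERERERERERERERERERERERERERERERERERMxERERExERERERERERERERERERERERERERERERERETMzMzMzMzERERERERERERERERERERERERERERERETMzMzMzMzMzMxERERERERERERERERERERERERERERETMzMzMzMzMzMzERERERERERERERERERERERERERERERMzMzMzMzMzMzMREREREREREREREREREREREREREREREzMzMzMzMzMzMzMRERERERERERERERERERERERERERETMzMzMzMzMzMzMRERERERERERERERERERERERERERERMzMzMzMzMzMRERERERERERERERERERERERERERERERMzMzMzMzMzMREREREREREREREREREREREREREREREREzMzMzMzMzMzEREREREREREREREREREREREREREREREzMzMzMzMzMzMREREREREREREREREREREREREREREREzMzMzMzMzMzMxERERERERERERERERERERERERERERETMzMzMzMzMzMzERERERERERERERERERERERERERERERMzMzMzMzMzMzMREREREREREREREREREREREREREREREzMzMzMzMzMzMRERERERERERERERERERERERERERERETMzMzMzMzMzMxERERERERERERERERERERERERERERERMzMzMzMzMzMzERERERFmZmYREREREREREREREREREREzMzMzMzMzMzMRERERZmZmZmEREREREREREREREREREzMzMzMzMzMzMxERERFmZmZmYREREREREREREREREREzMzMzMzMzMzMxEREREWZmZmZmEREREREREREREREREzMzMzMzMzMzMxERERER"/>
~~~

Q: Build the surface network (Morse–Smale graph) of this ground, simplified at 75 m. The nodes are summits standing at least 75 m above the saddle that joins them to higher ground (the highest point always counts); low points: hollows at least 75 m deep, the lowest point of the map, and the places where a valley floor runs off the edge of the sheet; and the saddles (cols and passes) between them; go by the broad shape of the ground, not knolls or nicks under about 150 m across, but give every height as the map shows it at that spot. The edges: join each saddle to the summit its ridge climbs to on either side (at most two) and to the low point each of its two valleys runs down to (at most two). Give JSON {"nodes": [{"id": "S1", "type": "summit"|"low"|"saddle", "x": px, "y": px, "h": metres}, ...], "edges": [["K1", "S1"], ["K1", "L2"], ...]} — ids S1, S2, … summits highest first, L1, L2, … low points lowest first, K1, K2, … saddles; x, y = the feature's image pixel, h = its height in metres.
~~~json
{"nodes": [
{"id": "S1", "type": "summit", "x": 231, "y": 206, "h": 807},
{"id": "S2", "type": "summit", "x": 470, "y": 443, "h": 751},
{"id": "L1", "type": "low", "x": 177, "y": 566, "h": 404},
{"id": "L2", "type": "low", "x": 588, "y": 216, "h": 413},
{"id": "L3", "type": "low", "x": 111, "y": 17, "h": 432},
{"id": "L4", "type": "low", "x": 17, "y": 573, "h": 454},
{"id": "L5", "type": "low", "x": 591, "y": 570, "h": 459},
{"id": "K1", "type": "saddle", "x": 287, "y": 132, "h": 680},
{"id": "K2", "type": "saddle", "x": 429, "y": 326, "h": 639},
{"id": "K3", "type": "saddle", "x": 287, "y": 173, "h": 621},
{"id": "K4", "type": "saddle", "x": 458, "y": 545, "h": 590},
{"id": "K5", "type": "saddle", "x": 122, "y": 399, "h": 564},
{"id": "K6", "type": "saddle", "x": 86, "y": 591, "h": 550}],
"edges": [["K1", "S1"], ["K1", "L1"], ["K1", "L3"], ["K2", "S1"], ["K2", "S2"], ["K2", "L1"], ["K2", "L2"], ["K3", "S1"], ["K3", "L1"], ["K3", "L2"], ["K4", "S1"], ["K4", "S2"], ["K4", "L1"], ["K4", "L5"], ["K5", "S1"], ["K5", "L1"], ["K5", "L3"], ["K6", "S1"], ["K6", "L1"], ["K6", "L4"]]}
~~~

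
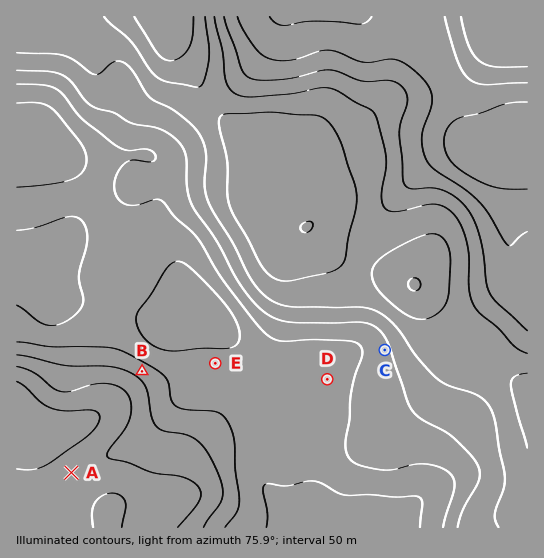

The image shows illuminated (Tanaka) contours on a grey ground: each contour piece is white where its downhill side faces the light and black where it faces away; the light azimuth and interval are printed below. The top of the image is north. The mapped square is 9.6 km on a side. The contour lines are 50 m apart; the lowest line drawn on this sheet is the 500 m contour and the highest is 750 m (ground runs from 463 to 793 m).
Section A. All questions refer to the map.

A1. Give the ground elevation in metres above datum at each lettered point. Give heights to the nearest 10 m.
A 590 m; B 670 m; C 660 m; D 720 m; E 720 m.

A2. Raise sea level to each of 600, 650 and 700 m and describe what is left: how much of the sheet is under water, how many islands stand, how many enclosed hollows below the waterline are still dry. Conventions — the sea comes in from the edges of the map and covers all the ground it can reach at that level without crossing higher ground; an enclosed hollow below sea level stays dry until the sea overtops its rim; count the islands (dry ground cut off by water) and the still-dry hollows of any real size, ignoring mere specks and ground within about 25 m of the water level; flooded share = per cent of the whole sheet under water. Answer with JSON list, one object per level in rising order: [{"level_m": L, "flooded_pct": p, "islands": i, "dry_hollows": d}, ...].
[{"level_m": 600, "flooded_pct": 33, "islands": 0, "dry_hollows": 0}, {"level_m": 650, "flooded_pct": 48, "islands": 0, "dry_hollows": 0}, {"level_m": 700, "flooded_pct": 64, "islands": 0, "dry_hollows": 0}]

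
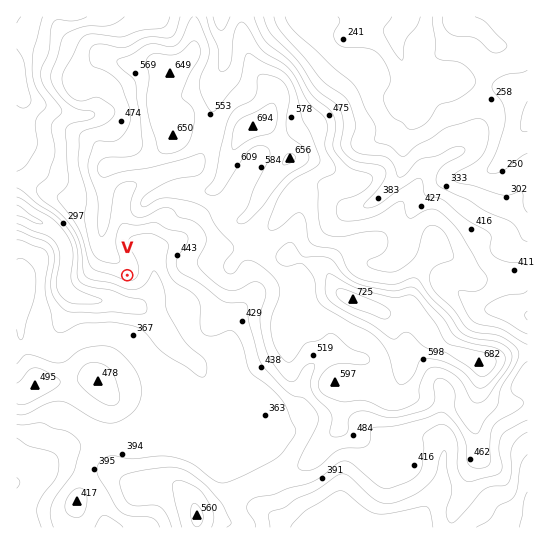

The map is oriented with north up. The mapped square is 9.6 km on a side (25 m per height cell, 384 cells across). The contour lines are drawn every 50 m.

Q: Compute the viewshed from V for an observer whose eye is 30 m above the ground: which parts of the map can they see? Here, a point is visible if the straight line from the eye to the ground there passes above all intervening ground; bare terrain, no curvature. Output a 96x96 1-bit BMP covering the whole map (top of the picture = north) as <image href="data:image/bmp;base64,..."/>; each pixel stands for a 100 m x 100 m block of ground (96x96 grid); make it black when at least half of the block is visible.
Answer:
<image width="96" height="96" href="data:image/bmp;base64,Qk2+BAAAAAAAAD4AAAAoAAAAYAAAAGAAAAABAAEAAAAAAIAEAAATCwAAEwsAAAIAAAAAAAAA////AAAAAAAAAAAAAAAAAAAAAAAAAAAAAOAAAAAAAAAAAAABwYAAAAAAAAAAAAAB/wAAAAAAAAAAAAAD/wAAAAAAAAAAAAAD/4AAAAAAAAAAAAAD/8AAAAAAAAAAAAAH/+AAAAAAAAAAAB////wAAAAAAAAAAB////8AAAAAAAAAAB/////wAAAAAAAAAA/////8AAAAAAAAAAP////+AAAAAAAAAAH/////AAAAAAAAAAD/////gAAAAAAAAAB+f///wAAAAAAAAAB8f///wAAAAAAAAAB4f///8AAAAAAAAAB/////+AAAAAAAAAB/////+AAAAAAAAAB////5+AAAAAAAAAB////4cAAAAAAAAAB////4AAAAAAAAAAB///nwAAAAAAAAABz///DwAAAAAAAAAD////HgQAAAAAAEAH////HgYAAAAAAfwP////PgIAAAAAAf4//////gAAAAAAA////////gAAAAAAB////////gAAAAAAB//////n/gAAAAAAB/////8D/AAAAAAAB/////4D/AAAAAAAB/////4D/AAAAAAAB/////4D/AAAAAAAD/////8D/AAAwAAAD/////+D/AABgAAAB//////D/AAHgAAAB//////D/AA/AAAAB//////j/AH4AAAAB//////g/gfwAAAAB//////wPg/gAAAAD//////wDg/AAAAAD/h////wAg+AAAAAD/A////wAAcAAAAAD+A////wAAYAAAAAD+A////wAAIAAAAAD+Af///gAAAAAAAAD+Afz//gAAAAAAAAD8AfD//gAAAAAAAAD8AOD//wBAAAAAAADwAOD//4AAAAAAAADAAOH//8AAAAAAAAAAAP///8AAAAAAAAAAAP///8AAAAAAAAAAAP///8AAAAAAAAAAAH///4AAAAAAAAAAAH///gAAAAAAAAAAAH///AAAAAAAAAAAAHH//AAAAAAAAAAAAHB//AAAAAAAAAAAAHAf/AAAAAAAAAAAAPAAAAIAAAAAAAAAAPgAAAIAAAAAAAAAAPgAAAEAAAAAAAAAAfwAAAEAAAAAAAAAAH4AAAAAAAAAAAAAAAAAAAAAAAAAAAAAAAAAAAAAAAAAAAAAAAAAAAAAAAAAAAAAAAAEAAAAAAAAAAAAAAAEAAAAAAAAAAAAAAAAAAAAAAAAAAAAAAAAAAAAAAAAAAAAAAAAAAAAAAAAAAAAAAAAAAAAAAAAAAAAAAAAAAAAAAAAAAAAAAAAAAAAAAAAAAAAAAAAAAAAAAAAAAAAAAAAAAAAAAAAAAAAAAAAAAAAAAAAAAAAAAAAAAAAAAAAAAAAAAAAAAAAAAAAAAAAAAAAAAAAAAAAAAAAAAAAAAAAAAAAAAAAAAAAAAAAAAAAAAAAAAAAAAAAAAAAAAAAAAAAAAAAAAAAAAAAAAAAAAAAAAAAAAAAAAAAAAAAAAAAAAAAAAAAAAAAAAAAAAAAAAAAAAAAAAAAAAAAAAAAAAAAAAAAAAAAAAAAAAAAAAAAAAAAAAAAAAAAAAAAAAA="/>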